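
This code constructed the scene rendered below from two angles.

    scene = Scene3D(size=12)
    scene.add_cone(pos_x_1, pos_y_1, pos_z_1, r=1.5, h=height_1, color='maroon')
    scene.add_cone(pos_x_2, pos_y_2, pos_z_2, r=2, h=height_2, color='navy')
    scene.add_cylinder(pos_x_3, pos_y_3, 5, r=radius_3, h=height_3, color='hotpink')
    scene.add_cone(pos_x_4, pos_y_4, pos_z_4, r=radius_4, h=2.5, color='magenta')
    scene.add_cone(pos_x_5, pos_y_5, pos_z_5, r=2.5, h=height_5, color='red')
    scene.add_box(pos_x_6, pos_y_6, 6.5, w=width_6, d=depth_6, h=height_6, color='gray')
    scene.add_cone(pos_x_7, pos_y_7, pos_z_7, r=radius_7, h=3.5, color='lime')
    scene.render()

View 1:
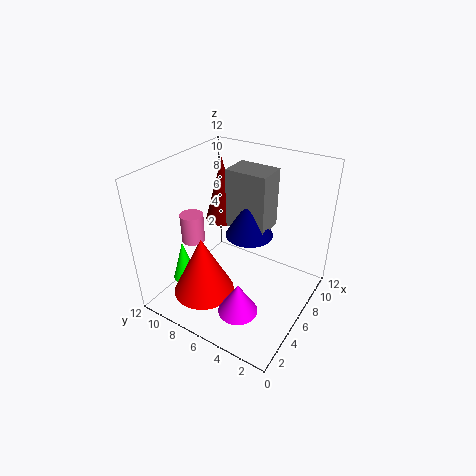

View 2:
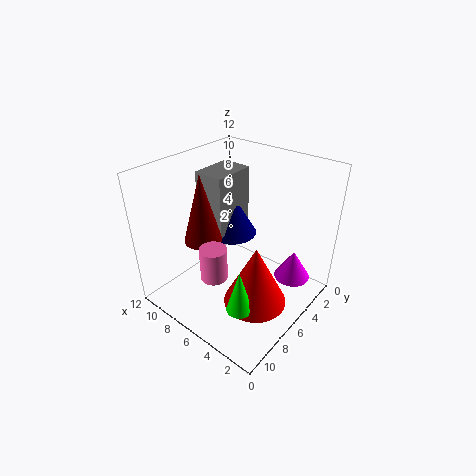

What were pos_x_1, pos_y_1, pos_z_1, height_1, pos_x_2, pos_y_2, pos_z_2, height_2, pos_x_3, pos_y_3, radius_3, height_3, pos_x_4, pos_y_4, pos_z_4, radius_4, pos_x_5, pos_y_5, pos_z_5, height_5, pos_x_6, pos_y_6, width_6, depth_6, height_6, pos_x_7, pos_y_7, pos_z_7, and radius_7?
pos_x_1 = 7.5; pos_y_1 = 8.5; pos_z_1 = 6.5; height_1 = 5.5; pos_x_2 = 7; pos_y_2 = 5.5; pos_z_2 = 6; height_2 = 3.5; pos_x_3 = 5; pos_y_3 = 10; radius_3 = 1; height_3 = 2.5; pos_x_4 = 2; pos_y_4 = 3.5; pos_z_4 = 2.5; radius_4 = 1.5; pos_x_5 = 3; pos_y_5 = 7.5; pos_z_5 = 2; height_5 = 5; pos_x_6 = 6.5; pos_y_6 = 4; width_6 = 2.5; depth_6 = 3.5; height_6 = 5; pos_x_7 = 3; pos_y_7 = 9.5; pos_z_7 = 2.5; radius_7 = 1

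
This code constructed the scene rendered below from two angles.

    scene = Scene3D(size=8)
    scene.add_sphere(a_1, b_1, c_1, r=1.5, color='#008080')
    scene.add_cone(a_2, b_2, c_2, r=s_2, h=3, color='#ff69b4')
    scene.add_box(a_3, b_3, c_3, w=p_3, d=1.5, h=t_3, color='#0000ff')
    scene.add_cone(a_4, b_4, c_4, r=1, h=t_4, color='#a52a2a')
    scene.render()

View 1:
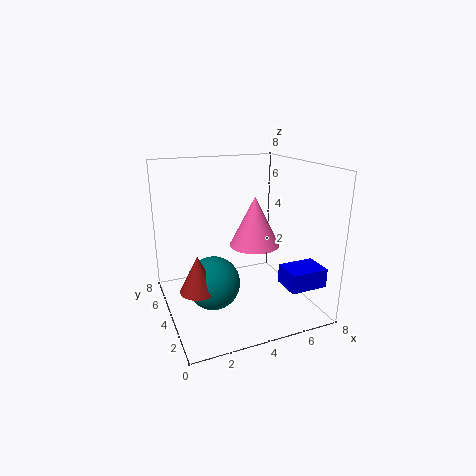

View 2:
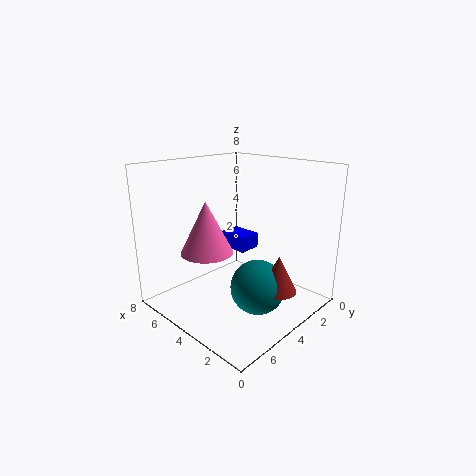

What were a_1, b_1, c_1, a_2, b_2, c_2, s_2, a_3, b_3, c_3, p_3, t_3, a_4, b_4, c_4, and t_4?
a_1 = 2.5, b_1 = 4, c_1 = 1.5, a_2 = 5.5, b_2 = 5, c_2 = 3, s_2 = 1.5, a_3 = 5.5, b_3 = 0.5, c_3 = 2, p_3 = 2, t_3 = 1, a_4 = 1.5, b_4 = 3.5, c_4 = 1.5, t_4 = 2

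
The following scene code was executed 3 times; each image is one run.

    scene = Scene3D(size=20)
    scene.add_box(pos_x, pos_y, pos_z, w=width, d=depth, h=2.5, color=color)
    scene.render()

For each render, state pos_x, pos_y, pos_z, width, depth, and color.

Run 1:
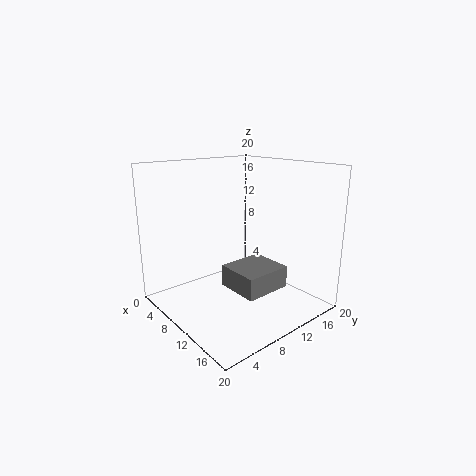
pos_x = 15, pos_y = 3.5, pos_z = 7, width = 5, depth = 5.5, color = 'gray'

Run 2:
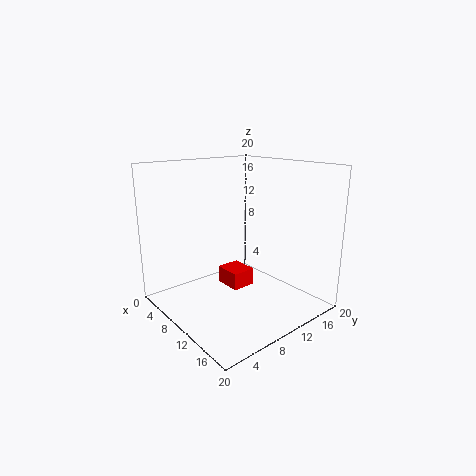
pos_x = 6, pos_y = 9.5, pos_z = 2, width = 4, depth = 3.5, color = 'red'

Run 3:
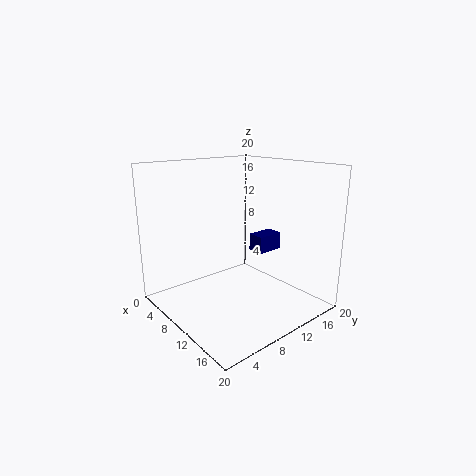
pos_x = 8.5, pos_y = 13.5, pos_z = 7, width = 2.5, depth = 4, color = 'navy'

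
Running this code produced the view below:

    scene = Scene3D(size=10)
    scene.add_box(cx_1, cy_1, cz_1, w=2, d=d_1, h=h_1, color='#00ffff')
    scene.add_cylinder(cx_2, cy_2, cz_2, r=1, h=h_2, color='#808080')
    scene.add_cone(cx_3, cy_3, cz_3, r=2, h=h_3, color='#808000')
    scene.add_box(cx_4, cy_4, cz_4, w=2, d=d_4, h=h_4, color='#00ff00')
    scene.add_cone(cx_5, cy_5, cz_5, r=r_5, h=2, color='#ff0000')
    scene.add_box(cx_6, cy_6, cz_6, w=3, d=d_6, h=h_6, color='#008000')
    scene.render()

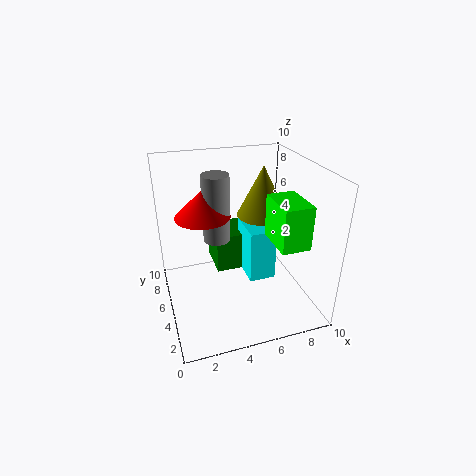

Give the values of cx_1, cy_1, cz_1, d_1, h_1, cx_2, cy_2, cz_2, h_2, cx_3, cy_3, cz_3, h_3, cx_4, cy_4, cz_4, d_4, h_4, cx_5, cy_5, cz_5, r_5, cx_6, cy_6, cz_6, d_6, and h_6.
cx_1 = 6
cy_1 = 5
cz_1 = 1
d_1 = 3
h_1 = 4
cx_2 = 4
cy_2 = 7
cz_2 = 4
h_2 = 5
cx_3 = 8
cy_3 = 8
cz_3 = 5
h_3 = 4
cx_4 = 7
cy_4 = 2
cz_4 = 5
d_4 = 3
h_4 = 3
cx_5 = 3
cy_5 = 7
cz_5 = 6
r_5 = 2
cx_6 = 4
cy_6 = 7
cz_6 = 1
d_6 = 3
h_6 = 3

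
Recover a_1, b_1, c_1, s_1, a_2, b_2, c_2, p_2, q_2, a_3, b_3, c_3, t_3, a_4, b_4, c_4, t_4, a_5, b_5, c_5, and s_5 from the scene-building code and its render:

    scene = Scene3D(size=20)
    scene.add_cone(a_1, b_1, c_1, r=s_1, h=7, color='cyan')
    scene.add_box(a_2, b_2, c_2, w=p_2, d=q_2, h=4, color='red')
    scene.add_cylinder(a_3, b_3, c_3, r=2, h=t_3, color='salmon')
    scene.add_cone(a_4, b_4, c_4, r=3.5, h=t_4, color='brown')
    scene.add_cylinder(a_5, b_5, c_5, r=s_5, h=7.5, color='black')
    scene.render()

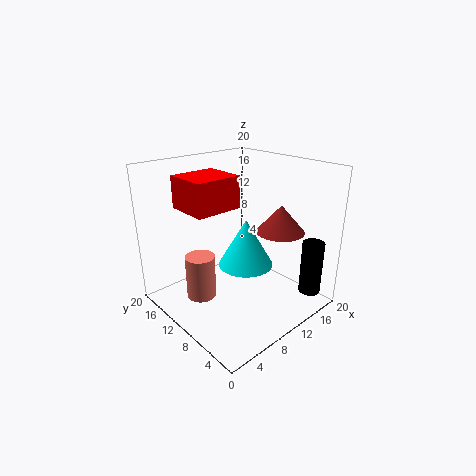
a_1 = 12; b_1 = 10.5; c_1 = 5; s_1 = 4; a_2 = 2; b_2 = 7.5; c_2 = 15.5; p_2 = 6; q_2 = 5.5; a_3 = 4.5; b_3 = 11.5; c_3 = 2.5; t_3 = 6; a_4 = 16; b_4 = 7.5; c_4 = 10; t_4 = 4; a_5 = 16.5; b_5 = 2; c_5 = 2.5; s_5 = 1.5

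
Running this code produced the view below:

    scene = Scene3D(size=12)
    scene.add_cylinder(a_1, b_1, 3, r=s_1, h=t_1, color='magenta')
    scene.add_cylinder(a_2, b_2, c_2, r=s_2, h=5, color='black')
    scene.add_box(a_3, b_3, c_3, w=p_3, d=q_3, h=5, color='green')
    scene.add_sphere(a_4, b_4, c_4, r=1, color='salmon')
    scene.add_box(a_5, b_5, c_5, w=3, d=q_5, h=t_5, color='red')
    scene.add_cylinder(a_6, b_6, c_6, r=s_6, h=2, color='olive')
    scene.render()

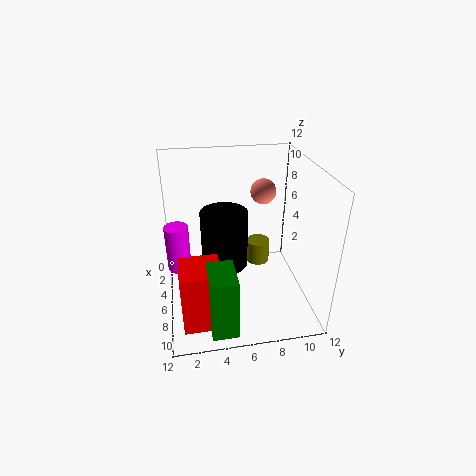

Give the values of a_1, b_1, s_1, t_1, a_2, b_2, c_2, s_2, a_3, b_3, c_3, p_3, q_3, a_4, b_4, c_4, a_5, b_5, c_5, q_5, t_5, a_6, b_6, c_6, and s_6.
a_1 = 5, b_1 = 1, s_1 = 1, t_1 = 4, a_2 = 5, b_2 = 5, c_2 = 3, s_2 = 2, a_3 = 9, b_3 = 3, c_3 = 1, p_3 = 3, q_3 = 2, a_4 = 6, b_4 = 8, c_4 = 10, a_5 = 8, b_5 = 1, c_5 = 1, q_5 = 3, t_5 = 5, a_6 = 5, b_6 = 8, c_6 = 3, s_6 = 1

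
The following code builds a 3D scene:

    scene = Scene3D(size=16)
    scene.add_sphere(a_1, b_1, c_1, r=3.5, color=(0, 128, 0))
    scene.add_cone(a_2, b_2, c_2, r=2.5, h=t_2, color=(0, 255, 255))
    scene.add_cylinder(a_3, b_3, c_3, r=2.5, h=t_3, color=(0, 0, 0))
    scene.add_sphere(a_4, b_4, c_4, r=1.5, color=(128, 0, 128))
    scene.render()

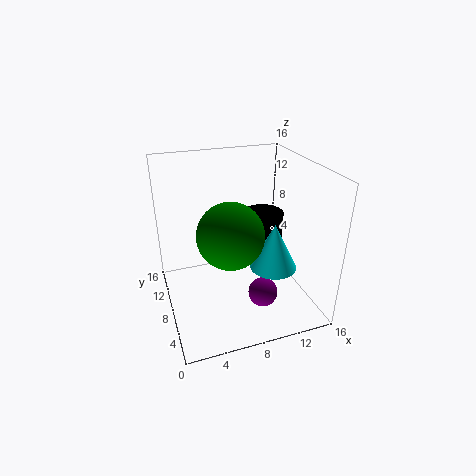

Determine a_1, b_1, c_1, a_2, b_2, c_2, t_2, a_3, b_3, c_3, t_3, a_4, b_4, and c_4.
a_1 = 6.5; b_1 = 6; c_1 = 9.5; a_2 = 11; b_2 = 5; c_2 = 5.5; t_2 = 5; a_3 = 12.5; b_3 = 11.5; c_3 = 4.5; t_3 = 4.5; a_4 = 9; b_4 = 3; c_4 = 4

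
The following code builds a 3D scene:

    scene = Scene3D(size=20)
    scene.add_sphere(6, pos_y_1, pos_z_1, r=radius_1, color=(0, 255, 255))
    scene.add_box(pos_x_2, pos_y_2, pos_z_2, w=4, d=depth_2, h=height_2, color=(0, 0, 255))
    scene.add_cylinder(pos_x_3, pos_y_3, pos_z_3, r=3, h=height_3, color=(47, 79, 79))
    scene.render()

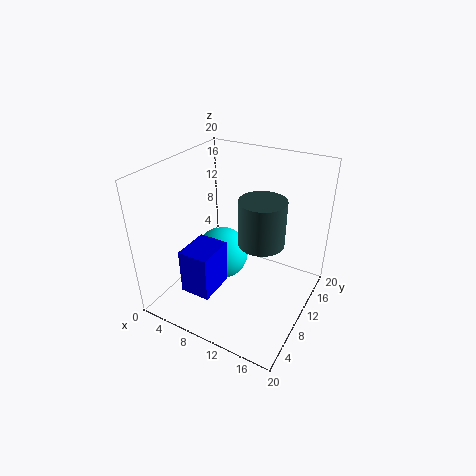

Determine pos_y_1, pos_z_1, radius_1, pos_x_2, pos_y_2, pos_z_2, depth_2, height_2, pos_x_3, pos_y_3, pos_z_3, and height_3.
pos_y_1 = 12
pos_z_1 = 5
radius_1 = 4
pos_x_2 = 6
pos_y_2 = 2
pos_z_2 = 5
depth_2 = 5
height_2 = 6
pos_x_3 = 14
pos_y_3 = 9
pos_z_3 = 11
height_3 = 6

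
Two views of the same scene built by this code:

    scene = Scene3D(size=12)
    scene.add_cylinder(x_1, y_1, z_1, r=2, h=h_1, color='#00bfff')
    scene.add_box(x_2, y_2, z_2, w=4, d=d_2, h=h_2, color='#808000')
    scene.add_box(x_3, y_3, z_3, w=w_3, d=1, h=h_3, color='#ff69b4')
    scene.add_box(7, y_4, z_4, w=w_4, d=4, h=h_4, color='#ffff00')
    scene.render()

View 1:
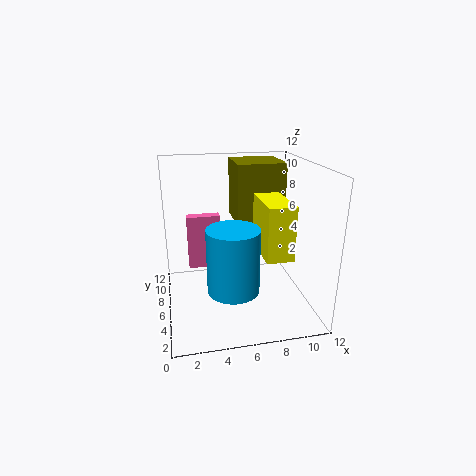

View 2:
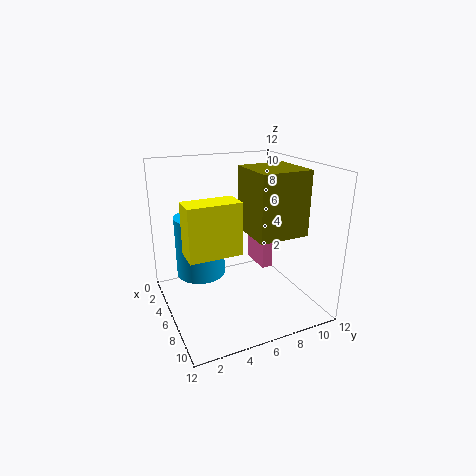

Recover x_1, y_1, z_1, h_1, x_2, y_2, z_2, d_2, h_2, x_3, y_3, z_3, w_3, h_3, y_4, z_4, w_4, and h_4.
x_1 = 5; y_1 = 3; z_1 = 3; h_1 = 5; x_2 = 6; y_2 = 6; z_2 = 7; d_2 = 4; h_2 = 5; x_3 = 2; y_3 = 9; z_3 = 2; w_3 = 3; h_3 = 5; y_4 = 1; z_4 = 6; w_4 = 2; h_4 = 4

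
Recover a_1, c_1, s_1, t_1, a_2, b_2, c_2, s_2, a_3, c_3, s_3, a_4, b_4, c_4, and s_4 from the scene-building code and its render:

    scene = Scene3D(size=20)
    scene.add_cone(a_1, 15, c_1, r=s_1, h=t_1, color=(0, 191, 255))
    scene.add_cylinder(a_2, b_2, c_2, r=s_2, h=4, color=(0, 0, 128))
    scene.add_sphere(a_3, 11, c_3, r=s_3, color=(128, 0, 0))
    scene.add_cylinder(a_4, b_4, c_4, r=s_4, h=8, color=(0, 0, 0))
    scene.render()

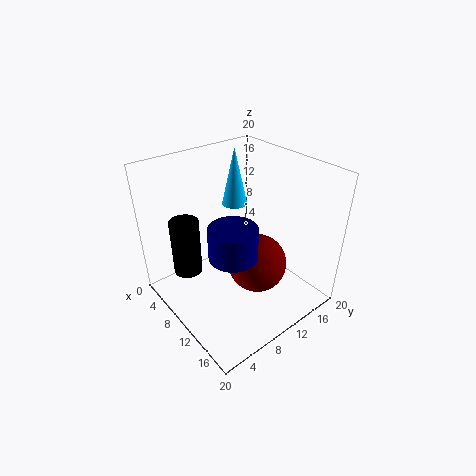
a_1 = 3, c_1 = 11, s_1 = 2, t_1 = 9, a_2 = 14, b_2 = 6, c_2 = 11, s_2 = 3, a_3 = 13, c_3 = 7, s_3 = 4, a_4 = 6, b_4 = 4, c_4 = 5, s_4 = 2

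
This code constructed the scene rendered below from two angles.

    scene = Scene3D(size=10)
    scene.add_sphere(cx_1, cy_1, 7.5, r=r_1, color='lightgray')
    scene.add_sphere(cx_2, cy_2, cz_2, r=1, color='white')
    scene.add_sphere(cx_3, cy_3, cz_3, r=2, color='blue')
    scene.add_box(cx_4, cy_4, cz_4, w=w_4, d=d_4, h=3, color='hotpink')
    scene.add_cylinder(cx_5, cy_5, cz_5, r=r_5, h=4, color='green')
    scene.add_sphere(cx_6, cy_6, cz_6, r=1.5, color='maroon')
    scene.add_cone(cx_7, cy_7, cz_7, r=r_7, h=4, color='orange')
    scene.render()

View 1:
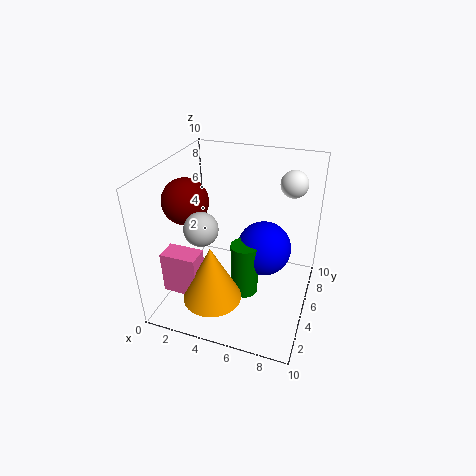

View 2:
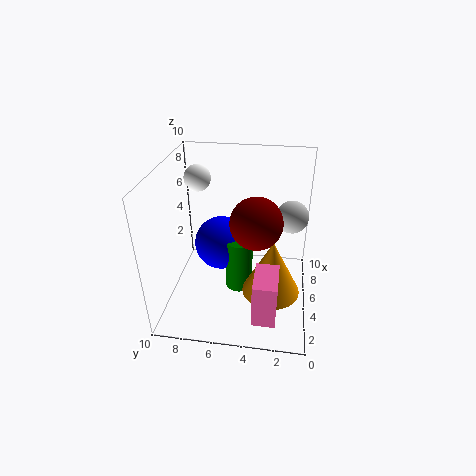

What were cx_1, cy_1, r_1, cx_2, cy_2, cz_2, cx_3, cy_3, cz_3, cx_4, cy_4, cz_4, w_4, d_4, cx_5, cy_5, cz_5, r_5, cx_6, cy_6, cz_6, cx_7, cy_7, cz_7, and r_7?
cx_1 = 4; cy_1 = 1.5; r_1 = 1; cx_2 = 8; cy_2 = 8.5; cz_2 = 8; cx_3 = 6.5; cy_3 = 6.5; cz_3 = 3.5; cx_4 = 0.5; cy_4 = 2; cz_4 = 1.5; w_4 = 2.5; d_4 = 1.5; cx_5 = 5.5; cy_5 = 5; cz_5 = 0.5; r_5 = 1; cx_6 = 2; cy_6 = 3.5; cz_6 = 8; cx_7 = 4; cy_7 = 2.5; cz_7 = 1.5; r_7 = 2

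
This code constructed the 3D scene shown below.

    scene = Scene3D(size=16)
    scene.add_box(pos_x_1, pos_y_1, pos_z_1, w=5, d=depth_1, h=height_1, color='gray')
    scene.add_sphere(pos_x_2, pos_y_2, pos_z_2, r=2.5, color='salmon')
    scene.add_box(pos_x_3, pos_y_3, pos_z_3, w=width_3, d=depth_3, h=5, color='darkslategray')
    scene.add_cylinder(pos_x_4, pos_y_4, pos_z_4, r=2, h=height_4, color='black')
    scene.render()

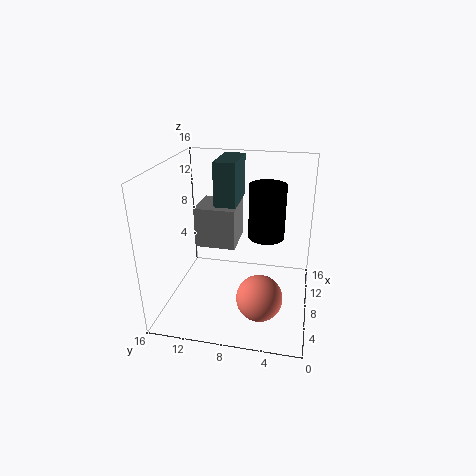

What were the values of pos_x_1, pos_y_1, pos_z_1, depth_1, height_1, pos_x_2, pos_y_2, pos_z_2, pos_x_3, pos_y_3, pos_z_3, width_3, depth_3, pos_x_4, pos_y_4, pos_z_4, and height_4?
pos_x_1 = 10.5, pos_y_1 = 9, pos_z_1 = 5, depth_1 = 5, height_1 = 5, pos_x_2 = 5, pos_y_2 = 5, pos_z_2 = 2.5, pos_x_3 = 9, pos_y_3 = 8.5, pos_z_3 = 11, width_3 = 5.5, depth_3 = 2.5, pos_x_4 = 9, pos_y_4 = 5, pos_z_4 = 8, height_4 = 6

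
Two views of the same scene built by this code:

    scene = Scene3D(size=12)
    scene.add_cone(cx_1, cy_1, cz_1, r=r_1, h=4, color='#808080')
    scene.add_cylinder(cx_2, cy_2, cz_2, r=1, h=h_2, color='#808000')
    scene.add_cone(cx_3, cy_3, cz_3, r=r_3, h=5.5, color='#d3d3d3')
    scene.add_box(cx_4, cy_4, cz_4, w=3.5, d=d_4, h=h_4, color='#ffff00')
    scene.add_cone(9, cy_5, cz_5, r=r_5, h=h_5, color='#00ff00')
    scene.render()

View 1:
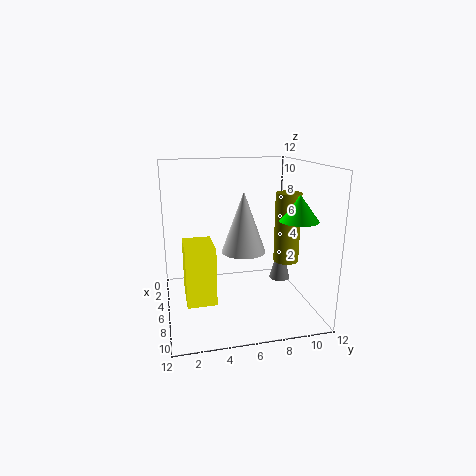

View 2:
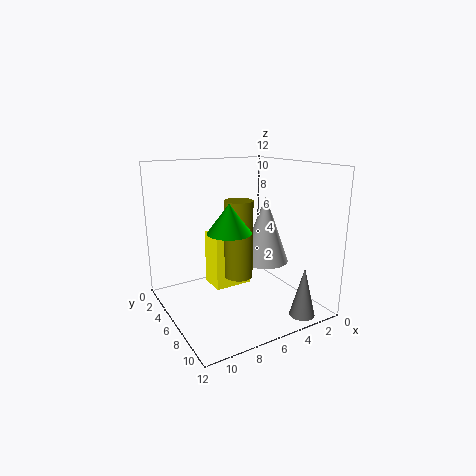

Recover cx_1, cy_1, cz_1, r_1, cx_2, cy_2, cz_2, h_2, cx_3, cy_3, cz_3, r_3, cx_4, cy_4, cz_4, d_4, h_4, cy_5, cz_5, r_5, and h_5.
cx_1 = 3
cy_1 = 11
cz_1 = 0.5
r_1 = 1
cx_2 = 8
cy_2 = 9.5
cz_2 = 4.5
h_2 = 5.5
cx_3 = 4
cy_3 = 7
cz_3 = 4
r_3 = 2
cx_4 = 3.5
cy_4 = 1.5
cz_4 = 0.5
d_4 = 2.5
h_4 = 5
cy_5 = 10
cz_5 = 8
r_5 = 1.5
h_5 = 2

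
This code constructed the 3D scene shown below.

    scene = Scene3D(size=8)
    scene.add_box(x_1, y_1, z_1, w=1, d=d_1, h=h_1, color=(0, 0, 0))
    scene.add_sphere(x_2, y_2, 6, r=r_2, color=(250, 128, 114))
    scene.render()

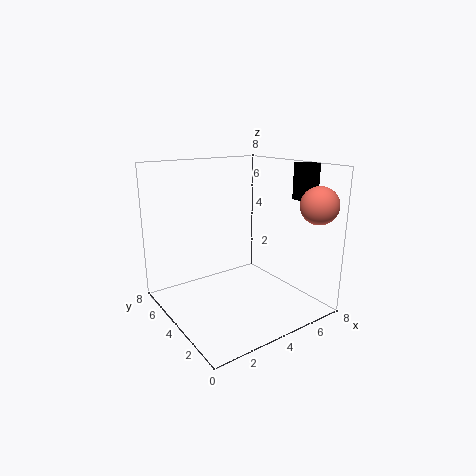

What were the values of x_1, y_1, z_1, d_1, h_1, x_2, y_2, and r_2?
x_1 = 7; y_1 = 2; z_1 = 6; d_1 = 1; h_1 = 2; x_2 = 7; y_2 = 1; r_2 = 1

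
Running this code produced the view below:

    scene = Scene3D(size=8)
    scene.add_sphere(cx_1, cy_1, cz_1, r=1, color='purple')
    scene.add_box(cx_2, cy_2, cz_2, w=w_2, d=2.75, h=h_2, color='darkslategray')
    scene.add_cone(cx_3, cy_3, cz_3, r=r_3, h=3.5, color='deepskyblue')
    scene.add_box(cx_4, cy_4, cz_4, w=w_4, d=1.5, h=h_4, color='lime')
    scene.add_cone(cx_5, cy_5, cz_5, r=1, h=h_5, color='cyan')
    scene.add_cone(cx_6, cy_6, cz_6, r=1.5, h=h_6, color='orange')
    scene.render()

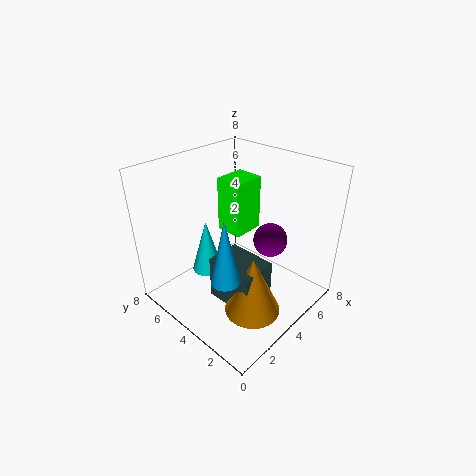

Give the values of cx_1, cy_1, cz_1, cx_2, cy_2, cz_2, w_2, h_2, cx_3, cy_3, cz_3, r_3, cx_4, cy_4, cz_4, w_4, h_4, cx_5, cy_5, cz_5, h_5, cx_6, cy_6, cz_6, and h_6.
cx_1 = 6
cy_1 = 3.25
cz_1 = 3.25
cx_2 = 2.25
cy_2 = 1.75
cz_2 = 0.75
w_2 = 2
h_2 = 2.5
cx_3 = 1.75
cy_3 = 2.75
cz_3 = 3
r_3 = 0.75
cx_4 = 3.75
cy_4 = 3.75
cz_4 = 4.25
w_4 = 1.75
h_4 = 3
cx_5 = 4.25
cy_5 = 7
cz_5 = 0.25
h_5 = 3.5
cx_6 = 3
cy_6 = 2
cz_6 = 0.75
h_6 = 3.25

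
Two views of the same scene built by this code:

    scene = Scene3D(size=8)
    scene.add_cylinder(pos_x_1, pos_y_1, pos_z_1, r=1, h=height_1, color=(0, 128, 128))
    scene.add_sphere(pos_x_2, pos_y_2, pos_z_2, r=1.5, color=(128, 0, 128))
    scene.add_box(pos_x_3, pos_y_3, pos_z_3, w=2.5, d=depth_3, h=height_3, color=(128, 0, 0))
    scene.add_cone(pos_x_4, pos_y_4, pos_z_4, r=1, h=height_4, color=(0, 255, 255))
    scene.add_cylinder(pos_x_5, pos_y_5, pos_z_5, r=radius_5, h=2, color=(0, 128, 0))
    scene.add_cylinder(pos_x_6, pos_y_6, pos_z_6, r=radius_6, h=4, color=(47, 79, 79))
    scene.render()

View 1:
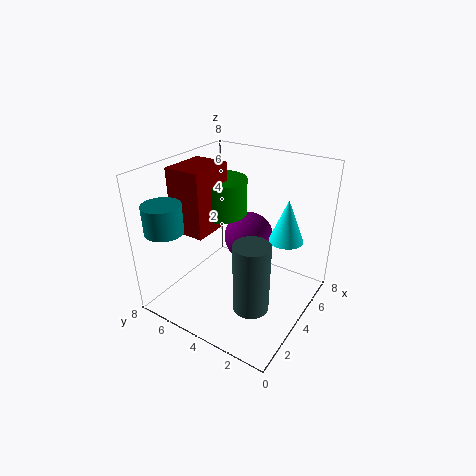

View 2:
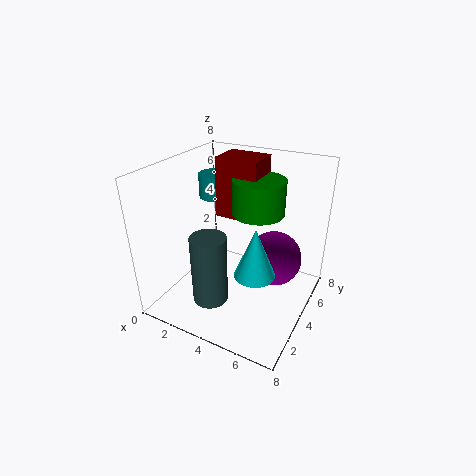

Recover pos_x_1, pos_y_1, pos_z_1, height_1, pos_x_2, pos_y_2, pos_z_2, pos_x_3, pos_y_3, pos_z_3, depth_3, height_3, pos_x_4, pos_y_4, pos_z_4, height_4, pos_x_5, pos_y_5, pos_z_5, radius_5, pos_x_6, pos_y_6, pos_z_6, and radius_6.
pos_x_1 = 1
pos_y_1 = 6.5
pos_z_1 = 5
height_1 = 1.5
pos_x_2 = 6
pos_y_2 = 4.5
pos_z_2 = 3
pos_x_3 = 2
pos_y_3 = 5
pos_z_3 = 4.5
depth_3 = 2
height_3 = 3.5
pos_x_4 = 6
pos_y_4 = 2
pos_z_4 = 3.5
height_4 = 2.5
pos_x_5 = 4.5
pos_y_5 = 5.5
pos_z_5 = 5
radius_5 = 1.5
pos_x_6 = 3
pos_y_6 = 2.5
pos_z_6 = 0.5
radius_6 = 1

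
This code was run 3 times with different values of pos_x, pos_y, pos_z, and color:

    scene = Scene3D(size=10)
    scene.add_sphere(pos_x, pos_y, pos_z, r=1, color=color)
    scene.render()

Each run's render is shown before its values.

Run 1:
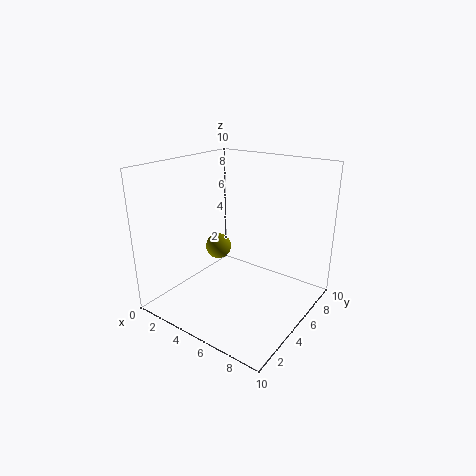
pos_x = 2; pos_y = 6.5; pos_z = 3; color = 'olive'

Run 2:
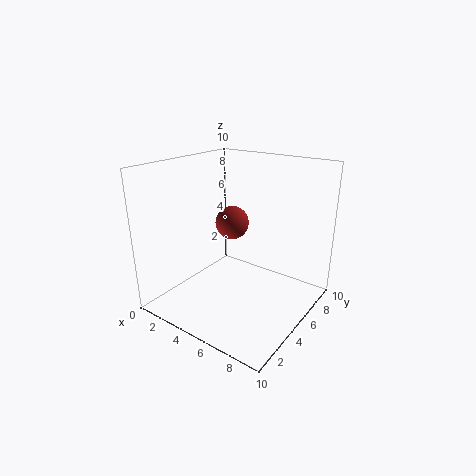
pos_x = 6; pos_y = 3; pos_z = 7; color = 'brown'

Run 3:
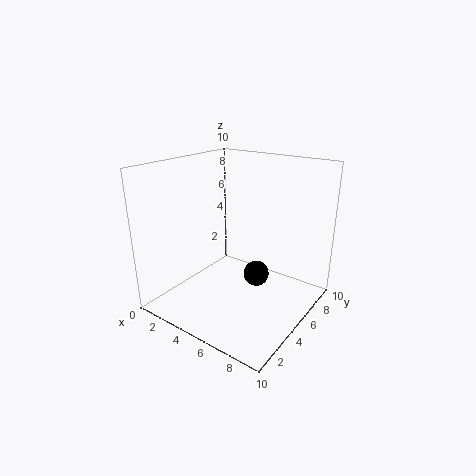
pos_x = 5; pos_y = 7.5; pos_z = 1; color = 'black'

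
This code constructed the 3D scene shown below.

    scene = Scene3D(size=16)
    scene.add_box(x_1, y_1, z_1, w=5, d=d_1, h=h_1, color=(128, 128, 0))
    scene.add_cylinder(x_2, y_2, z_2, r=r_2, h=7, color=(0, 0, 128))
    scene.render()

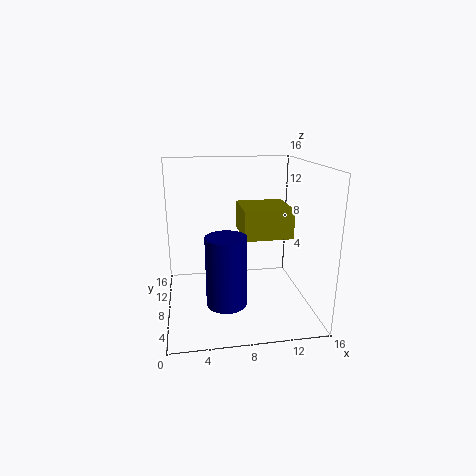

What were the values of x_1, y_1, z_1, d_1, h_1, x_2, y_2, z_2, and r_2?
x_1 = 8; y_1 = 4; z_1 = 9; d_1 = 5; h_1 = 3; x_2 = 6; y_2 = 3; z_2 = 3; r_2 = 2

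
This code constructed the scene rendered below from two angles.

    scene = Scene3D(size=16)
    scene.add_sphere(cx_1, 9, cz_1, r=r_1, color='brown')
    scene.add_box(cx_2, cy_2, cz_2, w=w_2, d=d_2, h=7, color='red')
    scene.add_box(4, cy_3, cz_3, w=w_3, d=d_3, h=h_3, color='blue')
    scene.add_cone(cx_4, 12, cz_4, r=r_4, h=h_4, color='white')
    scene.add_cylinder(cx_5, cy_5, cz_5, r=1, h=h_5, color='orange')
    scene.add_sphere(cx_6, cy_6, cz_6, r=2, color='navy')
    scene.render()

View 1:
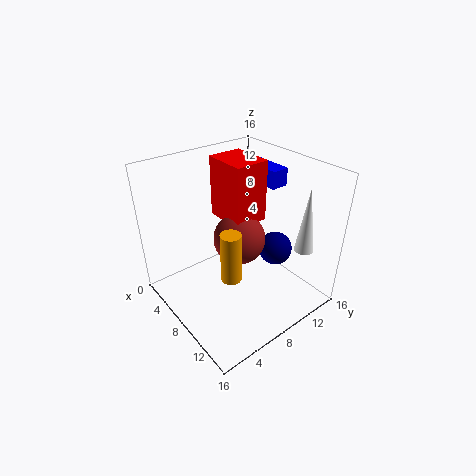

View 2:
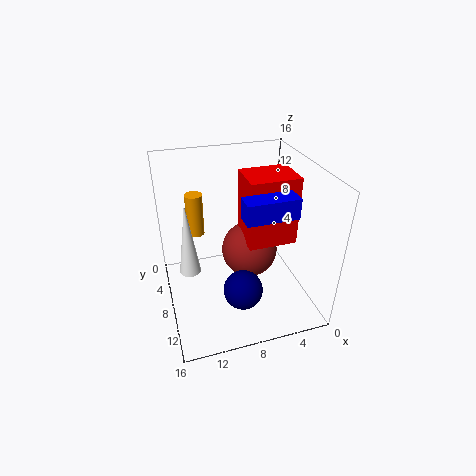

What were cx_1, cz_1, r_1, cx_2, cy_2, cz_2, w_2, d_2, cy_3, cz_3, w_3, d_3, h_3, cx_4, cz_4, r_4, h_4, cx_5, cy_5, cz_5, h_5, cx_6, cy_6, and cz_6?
cx_1 = 7, cz_1 = 7, r_1 = 3, cx_2 = 3, cy_2 = 8, cz_2 = 9, w_2 = 5, d_2 = 4, cy_3 = 12, cz_3 = 13, w_3 = 5, d_3 = 2, h_3 = 2, cx_4 = 14, cz_4 = 8, r_4 = 1, h_4 = 7, cx_5 = 12, cy_5 = 4, cz_5 = 7, h_5 = 5, cx_6 = 9, cy_6 = 13, cz_6 = 5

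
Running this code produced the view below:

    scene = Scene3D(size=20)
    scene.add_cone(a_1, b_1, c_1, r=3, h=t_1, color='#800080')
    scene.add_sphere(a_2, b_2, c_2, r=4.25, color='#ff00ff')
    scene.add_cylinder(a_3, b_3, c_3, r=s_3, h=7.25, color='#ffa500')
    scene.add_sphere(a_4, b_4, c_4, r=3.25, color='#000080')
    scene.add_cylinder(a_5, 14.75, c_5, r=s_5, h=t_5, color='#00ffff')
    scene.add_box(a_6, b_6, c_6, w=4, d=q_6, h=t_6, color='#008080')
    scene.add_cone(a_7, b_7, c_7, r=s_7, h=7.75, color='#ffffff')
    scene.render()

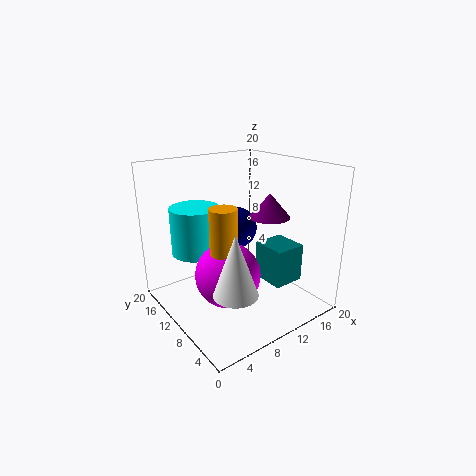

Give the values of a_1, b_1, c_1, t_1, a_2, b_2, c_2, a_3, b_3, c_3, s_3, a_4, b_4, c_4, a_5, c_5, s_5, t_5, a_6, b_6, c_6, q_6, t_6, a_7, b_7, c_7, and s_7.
a_1 = 15.5
b_1 = 9.75
c_1 = 12
t_1 = 3.5
a_2 = 6.5
b_2 = 7.5
c_2 = 6.5
a_3 = 5.75
b_3 = 7.25
c_3 = 8.5
s_3 = 1.75
a_4 = 13.75
b_4 = 15.5
c_4 = 9
a_5 = 6
c_5 = 7.25
s_5 = 3.5
t_5 = 6.75
a_6 = 9.75
b_6 = 1.5
c_6 = 6.25
q_6 = 4.25
t_6 = 4.75
a_7 = 5
b_7 = 3.75
c_7 = 6
s_7 = 2.75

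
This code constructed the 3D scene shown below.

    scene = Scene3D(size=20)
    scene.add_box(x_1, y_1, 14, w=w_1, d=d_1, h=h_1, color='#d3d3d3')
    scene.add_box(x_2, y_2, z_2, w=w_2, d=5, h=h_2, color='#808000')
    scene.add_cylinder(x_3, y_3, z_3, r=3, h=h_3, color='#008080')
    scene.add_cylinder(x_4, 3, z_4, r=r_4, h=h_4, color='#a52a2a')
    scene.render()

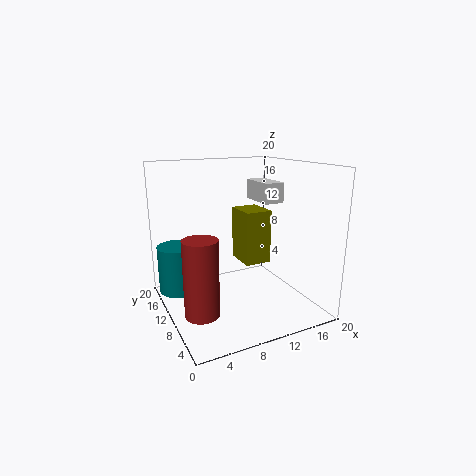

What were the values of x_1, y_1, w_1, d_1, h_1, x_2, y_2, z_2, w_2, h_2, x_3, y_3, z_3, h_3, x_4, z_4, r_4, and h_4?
x_1 = 15
y_1 = 11
w_1 = 3
d_1 = 6
h_1 = 3
x_2 = 12
y_2 = 11
z_2 = 5
w_2 = 4
h_2 = 8
x_3 = 3
y_3 = 16
z_3 = 1
h_3 = 7
x_4 = 2
z_4 = 4
r_4 = 2
h_4 = 9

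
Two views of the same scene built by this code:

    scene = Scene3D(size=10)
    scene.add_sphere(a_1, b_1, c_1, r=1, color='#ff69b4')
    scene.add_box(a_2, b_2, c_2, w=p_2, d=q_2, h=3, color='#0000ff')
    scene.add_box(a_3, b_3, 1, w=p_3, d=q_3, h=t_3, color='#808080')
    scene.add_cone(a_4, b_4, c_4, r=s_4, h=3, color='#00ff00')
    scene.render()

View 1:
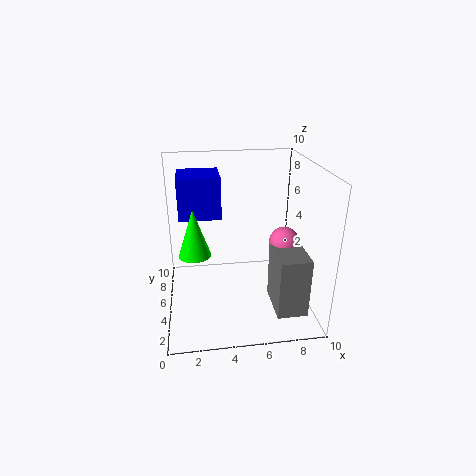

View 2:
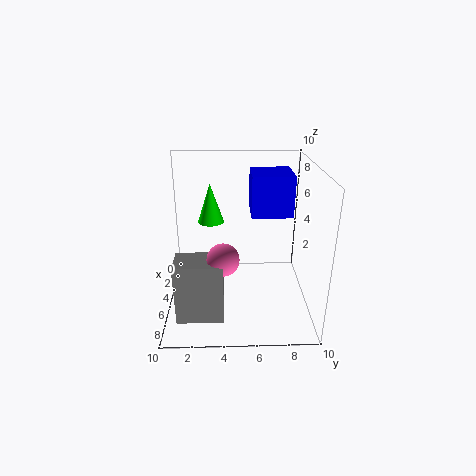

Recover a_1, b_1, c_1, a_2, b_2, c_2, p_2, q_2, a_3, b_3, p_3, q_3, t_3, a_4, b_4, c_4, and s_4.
a_1 = 8; b_1 = 4; c_1 = 5; a_2 = 1; b_2 = 6; c_2 = 6; p_2 = 3; q_2 = 3; a_3 = 7; b_3 = 1; p_3 = 2; q_3 = 3; t_3 = 4; a_4 = 2; b_4 = 3; c_4 = 5; s_4 = 1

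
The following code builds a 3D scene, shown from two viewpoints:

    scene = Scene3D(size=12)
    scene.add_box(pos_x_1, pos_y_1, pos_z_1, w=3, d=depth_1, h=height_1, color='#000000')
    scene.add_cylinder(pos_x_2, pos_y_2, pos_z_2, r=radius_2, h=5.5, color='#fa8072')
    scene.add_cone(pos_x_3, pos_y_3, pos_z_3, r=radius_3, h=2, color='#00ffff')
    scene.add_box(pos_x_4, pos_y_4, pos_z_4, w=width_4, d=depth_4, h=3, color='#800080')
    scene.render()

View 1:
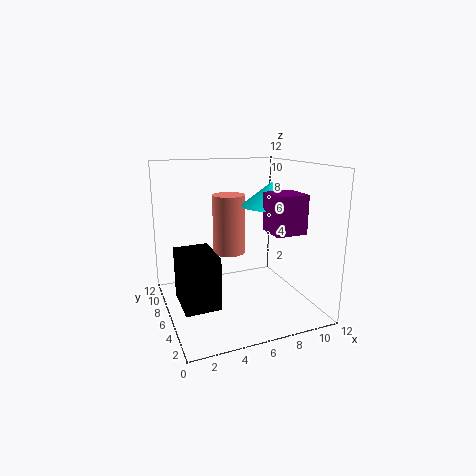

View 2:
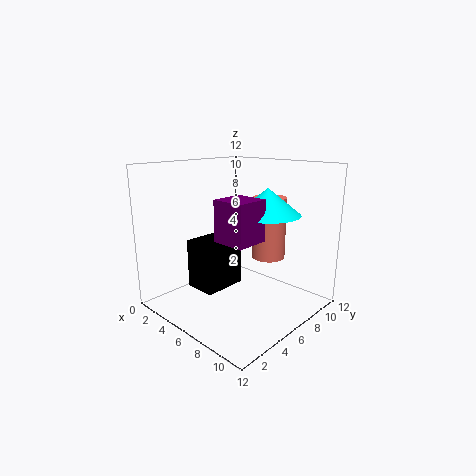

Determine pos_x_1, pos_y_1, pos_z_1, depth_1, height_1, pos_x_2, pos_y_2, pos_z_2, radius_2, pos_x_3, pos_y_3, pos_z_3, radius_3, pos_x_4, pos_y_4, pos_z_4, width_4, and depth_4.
pos_x_1 = 1
pos_y_1 = 4.5
pos_z_1 = 0.5
depth_1 = 4
height_1 = 4.5
pos_x_2 = 6.5
pos_y_2 = 9.5
pos_z_2 = 3.5
radius_2 = 1.5
pos_x_3 = 9
pos_y_3 = 6
pos_z_3 = 8.5
radius_3 = 2.5
pos_x_4 = 7.5
pos_y_4 = 2
pos_z_4 = 7
width_4 = 2.5
depth_4 = 2.5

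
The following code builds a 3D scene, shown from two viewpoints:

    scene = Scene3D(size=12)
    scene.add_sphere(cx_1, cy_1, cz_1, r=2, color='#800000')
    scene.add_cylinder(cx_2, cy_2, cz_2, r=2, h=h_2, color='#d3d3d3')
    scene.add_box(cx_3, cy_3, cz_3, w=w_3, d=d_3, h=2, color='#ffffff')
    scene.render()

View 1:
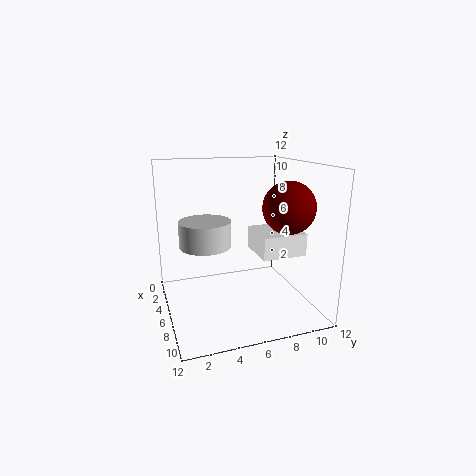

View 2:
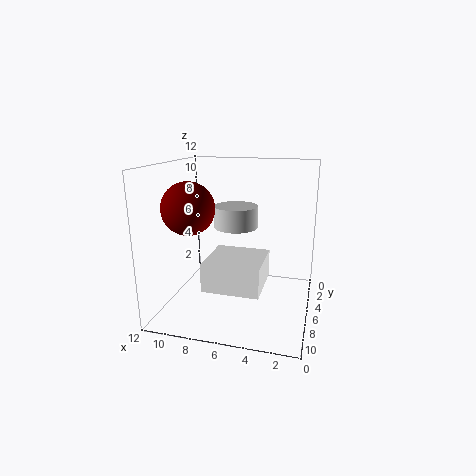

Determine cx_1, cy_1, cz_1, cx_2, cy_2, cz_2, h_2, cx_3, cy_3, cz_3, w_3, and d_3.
cx_1 = 9; cy_1 = 9; cz_1 = 9; cx_2 = 7; cy_2 = 3; cz_2 = 6; h_2 = 2; cx_3 = 3; cy_3 = 8; cz_3 = 4; w_3 = 4; d_3 = 4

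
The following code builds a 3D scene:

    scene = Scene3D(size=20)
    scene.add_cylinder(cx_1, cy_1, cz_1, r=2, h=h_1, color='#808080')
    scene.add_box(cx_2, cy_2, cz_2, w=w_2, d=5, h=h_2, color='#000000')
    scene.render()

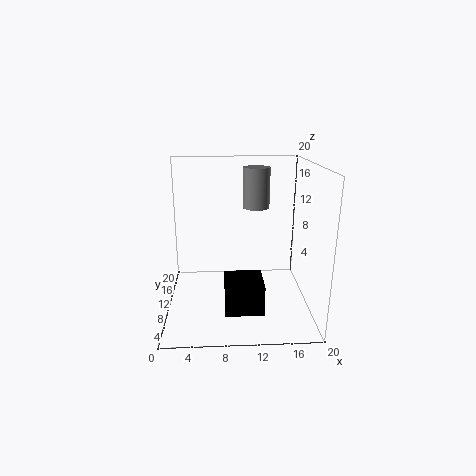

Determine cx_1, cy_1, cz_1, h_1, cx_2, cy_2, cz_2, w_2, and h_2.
cx_1 = 13; cy_1 = 15; cz_1 = 13; h_1 = 6; cx_2 = 8; cy_2 = 3; cz_2 = 2; w_2 = 5; h_2 = 4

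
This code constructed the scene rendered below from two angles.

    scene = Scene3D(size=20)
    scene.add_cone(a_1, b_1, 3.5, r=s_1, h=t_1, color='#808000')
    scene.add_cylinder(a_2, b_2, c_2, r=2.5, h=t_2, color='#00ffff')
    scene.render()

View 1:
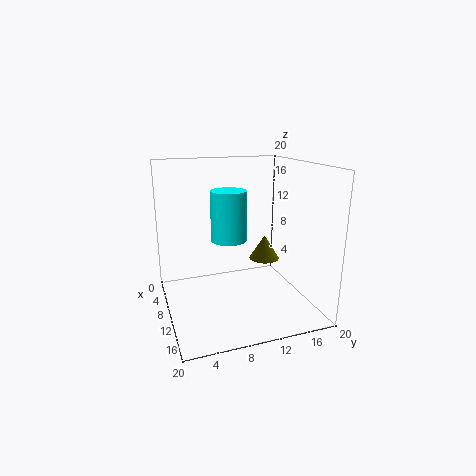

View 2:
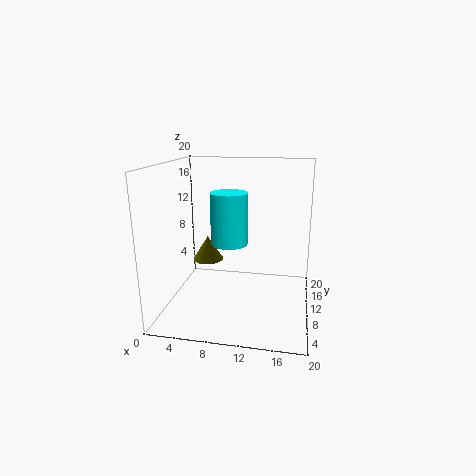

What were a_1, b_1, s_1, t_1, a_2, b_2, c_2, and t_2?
a_1 = 3.5
b_1 = 17
s_1 = 2.5
t_1 = 4
a_2 = 9
b_2 = 9
c_2 = 9.5
t_2 = 7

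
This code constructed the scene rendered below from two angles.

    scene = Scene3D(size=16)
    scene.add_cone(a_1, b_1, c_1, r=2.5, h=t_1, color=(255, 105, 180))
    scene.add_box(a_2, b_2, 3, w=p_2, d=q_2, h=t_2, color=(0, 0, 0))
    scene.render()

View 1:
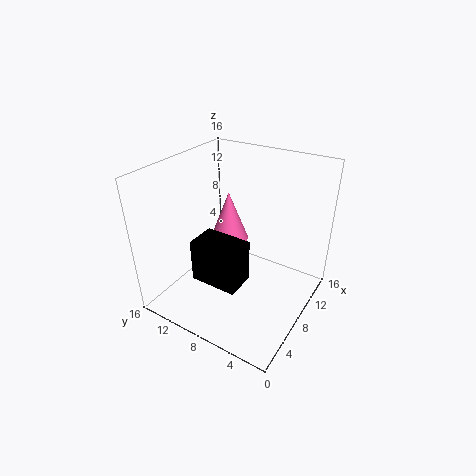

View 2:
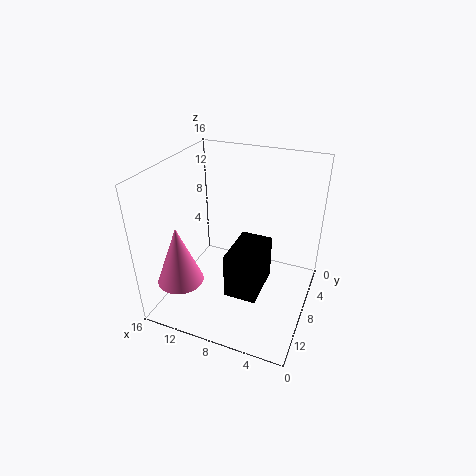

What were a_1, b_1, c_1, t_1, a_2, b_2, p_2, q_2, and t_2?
a_1 = 13
b_1 = 12.5
c_1 = 4
t_1 = 6.5
a_2 = 4.5
b_2 = 6.5
p_2 = 3.5
q_2 = 5.5
t_2 = 5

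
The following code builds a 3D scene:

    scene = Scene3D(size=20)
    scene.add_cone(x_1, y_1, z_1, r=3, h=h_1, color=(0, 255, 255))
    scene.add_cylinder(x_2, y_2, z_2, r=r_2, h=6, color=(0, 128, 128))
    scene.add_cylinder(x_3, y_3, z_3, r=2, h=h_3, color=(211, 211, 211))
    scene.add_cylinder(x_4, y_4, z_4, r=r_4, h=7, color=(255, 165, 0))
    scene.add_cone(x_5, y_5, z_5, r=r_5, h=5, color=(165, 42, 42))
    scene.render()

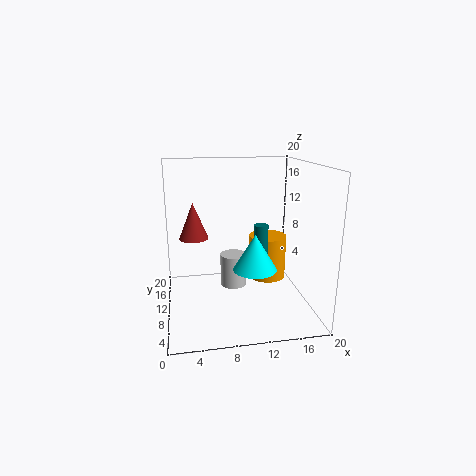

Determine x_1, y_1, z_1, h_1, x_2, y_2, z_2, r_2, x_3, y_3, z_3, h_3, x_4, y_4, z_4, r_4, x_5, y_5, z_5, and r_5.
x_1 = 12, y_1 = 8, z_1 = 6, h_1 = 5, x_2 = 13, y_2 = 9, z_2 = 6, r_2 = 1, x_3 = 10, y_3 = 14, z_3 = 1, h_3 = 5, x_4 = 16, y_4 = 16, z_4 = 1, r_4 = 3, x_5 = 4, y_5 = 11, z_5 = 10, r_5 = 2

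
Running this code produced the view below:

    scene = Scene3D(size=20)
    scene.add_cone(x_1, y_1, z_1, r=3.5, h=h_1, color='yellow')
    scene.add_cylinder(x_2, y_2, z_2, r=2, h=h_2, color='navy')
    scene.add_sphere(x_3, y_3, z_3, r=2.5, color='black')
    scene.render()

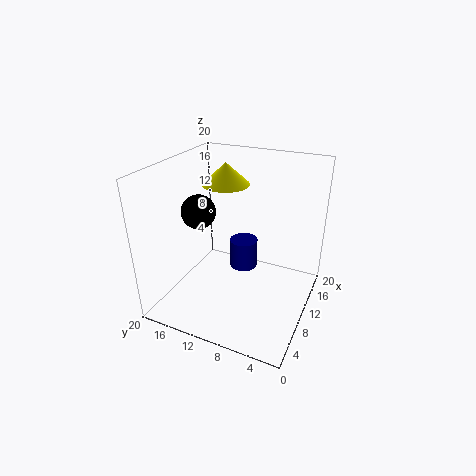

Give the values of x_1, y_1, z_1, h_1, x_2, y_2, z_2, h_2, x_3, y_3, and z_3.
x_1 = 14.5
y_1 = 14
z_1 = 15.75
h_1 = 3.25
x_2 = 12
y_2 = 10
z_2 = 4.5
h_2 = 4.25
x_3 = 10.5
y_3 = 16.5
z_3 = 12.5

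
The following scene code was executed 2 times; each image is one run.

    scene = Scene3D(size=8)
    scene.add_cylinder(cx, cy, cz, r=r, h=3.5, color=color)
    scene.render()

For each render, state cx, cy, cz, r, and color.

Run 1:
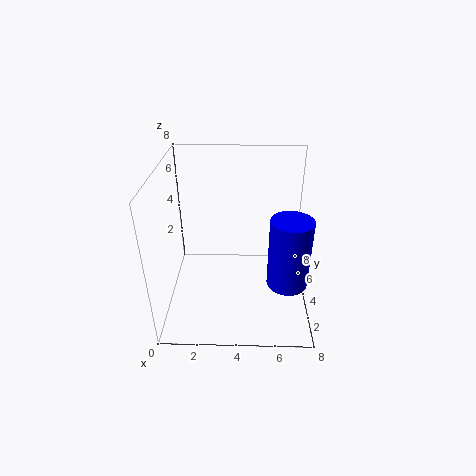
cx = 6.5; cy = 1.5; cz = 3; r = 1; color = 'blue'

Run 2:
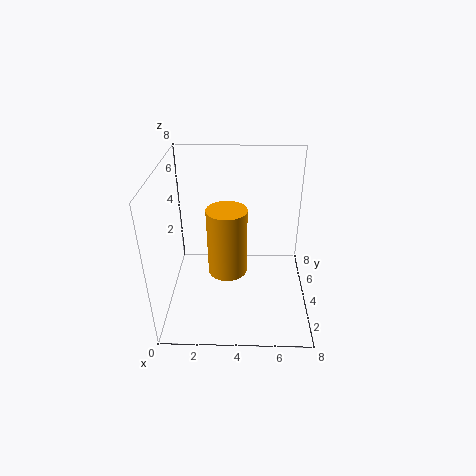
cx = 3.5; cy = 2.5; cz = 3; r = 1; color = 'orange'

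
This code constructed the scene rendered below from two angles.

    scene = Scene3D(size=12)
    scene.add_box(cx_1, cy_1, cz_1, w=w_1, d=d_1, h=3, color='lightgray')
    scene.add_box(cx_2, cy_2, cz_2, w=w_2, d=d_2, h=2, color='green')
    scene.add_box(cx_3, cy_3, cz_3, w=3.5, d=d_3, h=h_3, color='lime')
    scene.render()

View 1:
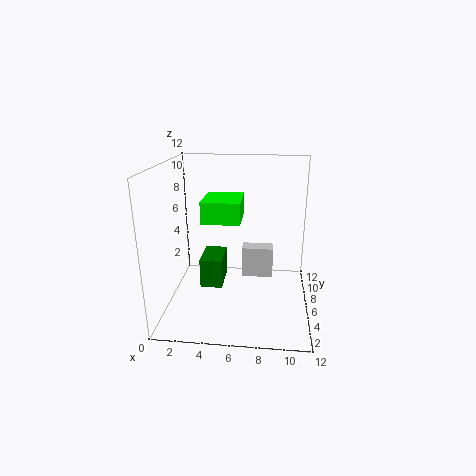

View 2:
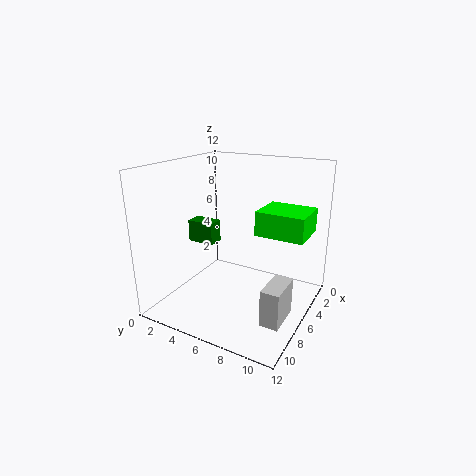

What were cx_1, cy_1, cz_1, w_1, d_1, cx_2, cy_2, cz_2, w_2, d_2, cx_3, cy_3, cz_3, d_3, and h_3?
cx_1 = 6; cy_1 = 9.5; cz_1 = 0.5; w_1 = 3; d_1 = 1.5; cx_2 = 4; cy_2 = 0.5; cz_2 = 4.5; w_2 = 1.5; d_2 = 2.5; cx_3 = 2.5; cy_3 = 7.5; cz_3 = 6.5; d_3 = 4; h_3 = 2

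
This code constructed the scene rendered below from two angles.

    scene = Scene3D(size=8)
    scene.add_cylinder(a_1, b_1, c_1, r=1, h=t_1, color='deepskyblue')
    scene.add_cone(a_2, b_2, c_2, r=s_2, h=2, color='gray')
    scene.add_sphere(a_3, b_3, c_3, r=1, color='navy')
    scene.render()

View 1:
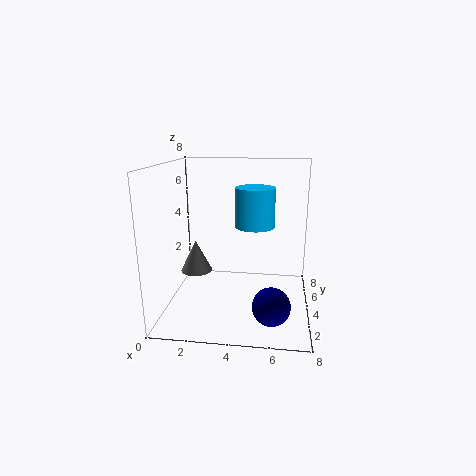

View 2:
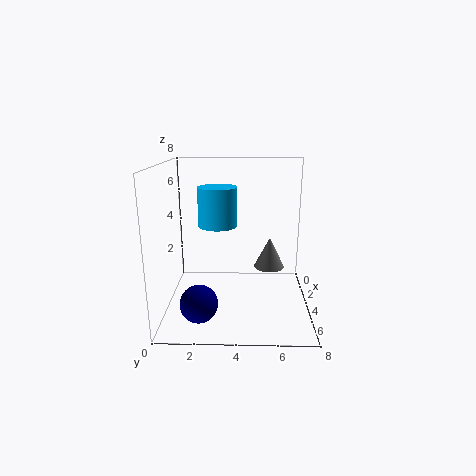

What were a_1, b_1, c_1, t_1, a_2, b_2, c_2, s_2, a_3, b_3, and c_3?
a_1 = 5; b_1 = 3; c_1 = 5; t_1 = 2; a_2 = 1; b_2 = 6; c_2 = 1; s_2 = 1; a_3 = 6; b_3 = 2; c_3 = 1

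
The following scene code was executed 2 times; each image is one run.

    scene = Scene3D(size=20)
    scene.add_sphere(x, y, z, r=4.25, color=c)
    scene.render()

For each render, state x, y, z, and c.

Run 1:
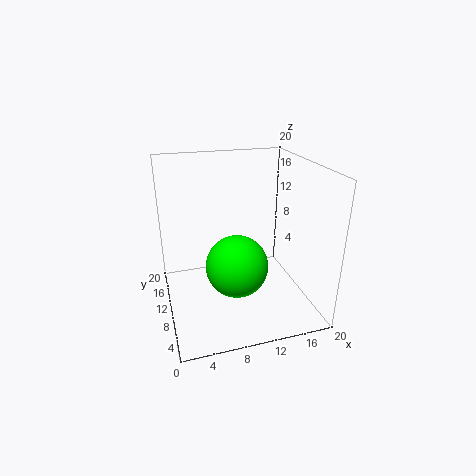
x = 9.25; y = 8; z = 6.75; c = 'lime'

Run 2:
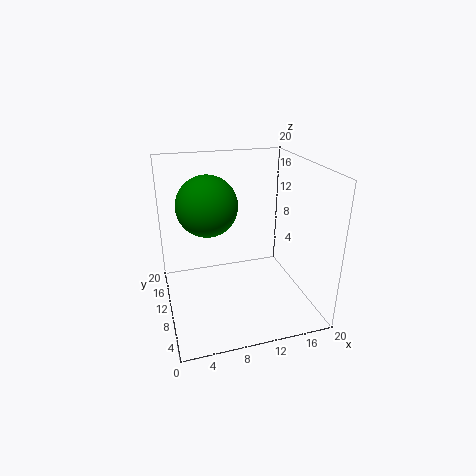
x = 6.25; y = 12.25; z = 14.25; c = 'green'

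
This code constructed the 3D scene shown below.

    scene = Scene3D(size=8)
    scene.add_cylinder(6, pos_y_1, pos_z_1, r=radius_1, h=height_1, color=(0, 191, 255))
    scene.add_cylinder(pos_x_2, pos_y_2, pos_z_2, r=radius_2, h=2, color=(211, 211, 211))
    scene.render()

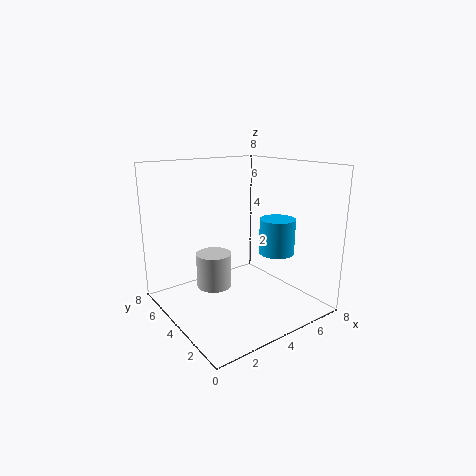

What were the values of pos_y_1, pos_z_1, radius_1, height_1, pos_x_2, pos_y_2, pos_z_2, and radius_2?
pos_y_1 = 3; pos_z_1 = 3; radius_1 = 1; height_1 = 2; pos_x_2 = 3; pos_y_2 = 5; pos_z_2 = 1; radius_2 = 1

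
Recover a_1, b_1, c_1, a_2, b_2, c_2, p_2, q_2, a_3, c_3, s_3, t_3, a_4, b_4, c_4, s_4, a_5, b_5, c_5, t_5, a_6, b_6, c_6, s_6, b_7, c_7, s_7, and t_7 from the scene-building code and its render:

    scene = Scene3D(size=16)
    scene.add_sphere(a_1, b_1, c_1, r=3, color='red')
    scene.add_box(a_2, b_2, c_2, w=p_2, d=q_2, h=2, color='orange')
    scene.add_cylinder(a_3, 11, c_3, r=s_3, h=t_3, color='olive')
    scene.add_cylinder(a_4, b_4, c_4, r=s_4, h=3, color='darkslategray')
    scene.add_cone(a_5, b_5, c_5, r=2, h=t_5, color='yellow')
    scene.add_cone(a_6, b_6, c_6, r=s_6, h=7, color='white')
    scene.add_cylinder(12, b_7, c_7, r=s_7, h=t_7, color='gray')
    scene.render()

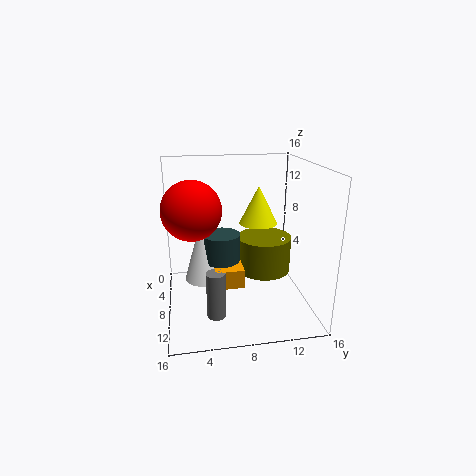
a_1 = 10; b_1 = 3; c_1 = 12; a_2 = 9; b_2 = 5; c_2 = 4; p_2 = 3; q_2 = 3; a_3 = 8; c_3 = 4; s_3 = 3; t_3 = 4; a_4 = 9; b_4 = 6; c_4 = 6; s_4 = 2; a_5 = 9; b_5 = 10; c_5 = 10; t_5 = 4; a_6 = 9; b_6 = 4; c_6 = 4; s_6 = 2; b_7 = 5; c_7 = 1; s_7 = 1; t_7 = 5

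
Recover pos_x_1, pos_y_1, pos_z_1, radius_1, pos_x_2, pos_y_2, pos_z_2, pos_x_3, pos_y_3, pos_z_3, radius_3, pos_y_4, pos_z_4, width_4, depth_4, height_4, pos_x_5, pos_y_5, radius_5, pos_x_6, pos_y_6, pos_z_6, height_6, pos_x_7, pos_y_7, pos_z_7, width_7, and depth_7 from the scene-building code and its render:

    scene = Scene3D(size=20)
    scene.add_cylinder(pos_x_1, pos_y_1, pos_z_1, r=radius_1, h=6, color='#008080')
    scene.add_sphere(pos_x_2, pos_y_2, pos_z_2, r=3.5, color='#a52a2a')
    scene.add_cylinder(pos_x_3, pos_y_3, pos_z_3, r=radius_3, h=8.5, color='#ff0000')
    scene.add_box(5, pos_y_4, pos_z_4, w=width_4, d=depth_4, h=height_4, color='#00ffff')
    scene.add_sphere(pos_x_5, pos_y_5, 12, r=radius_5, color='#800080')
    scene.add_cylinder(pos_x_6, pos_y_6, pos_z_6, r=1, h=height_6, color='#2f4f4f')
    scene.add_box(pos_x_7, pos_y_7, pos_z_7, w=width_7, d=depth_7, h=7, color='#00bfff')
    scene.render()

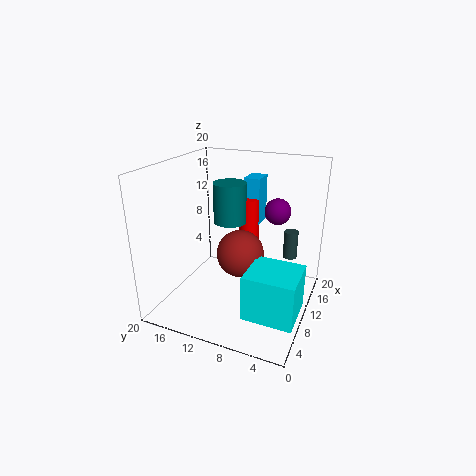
pos_x_1 = 14, pos_y_1 = 13, pos_z_1 = 10.5, radius_1 = 2.5, pos_x_2 = 12, pos_y_2 = 10.5, pos_z_2 = 6.5, pos_x_3 = 15.5, pos_y_3 = 10.5, pos_z_3 = 5.5, radius_3 = 1.5, pos_y_4 = 0.5, pos_z_4 = 0.5, width_4 = 6.5, depth_4 = 7, height_4 = 6.5, pos_x_5 = 17, pos_y_5 = 6.5, radius_5 = 2, pos_x_6 = 14, pos_y_6 = 3.5, pos_z_6 = 6.5, height_6 = 4, pos_x_7 = 15.5, pos_y_7 = 9, pos_z_7 = 10, width_7 = 3.5, depth_7 = 2.5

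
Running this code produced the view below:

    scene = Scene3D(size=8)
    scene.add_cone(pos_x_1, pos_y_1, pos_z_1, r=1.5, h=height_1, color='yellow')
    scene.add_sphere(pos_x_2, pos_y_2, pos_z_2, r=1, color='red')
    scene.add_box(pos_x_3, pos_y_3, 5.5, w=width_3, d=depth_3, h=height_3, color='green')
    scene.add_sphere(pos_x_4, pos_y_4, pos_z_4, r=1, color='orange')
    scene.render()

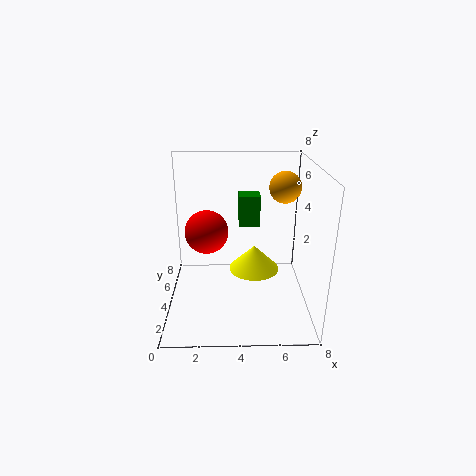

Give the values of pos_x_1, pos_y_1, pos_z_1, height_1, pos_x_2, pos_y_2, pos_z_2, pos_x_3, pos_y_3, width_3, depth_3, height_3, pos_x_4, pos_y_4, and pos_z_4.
pos_x_1 = 5
pos_y_1 = 5
pos_z_1 = 1.5
height_1 = 1.5
pos_x_2 = 2.5
pos_y_2 = 1.5
pos_z_2 = 5.5
pos_x_3 = 4
pos_y_3 = 2
width_3 = 1
depth_3 = 1
height_3 = 1.5
pos_x_4 = 7
pos_y_4 = 7
pos_z_4 = 6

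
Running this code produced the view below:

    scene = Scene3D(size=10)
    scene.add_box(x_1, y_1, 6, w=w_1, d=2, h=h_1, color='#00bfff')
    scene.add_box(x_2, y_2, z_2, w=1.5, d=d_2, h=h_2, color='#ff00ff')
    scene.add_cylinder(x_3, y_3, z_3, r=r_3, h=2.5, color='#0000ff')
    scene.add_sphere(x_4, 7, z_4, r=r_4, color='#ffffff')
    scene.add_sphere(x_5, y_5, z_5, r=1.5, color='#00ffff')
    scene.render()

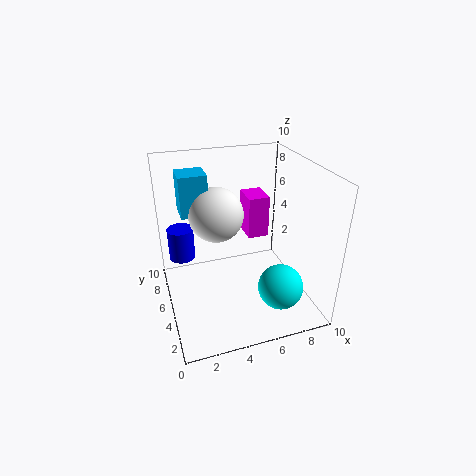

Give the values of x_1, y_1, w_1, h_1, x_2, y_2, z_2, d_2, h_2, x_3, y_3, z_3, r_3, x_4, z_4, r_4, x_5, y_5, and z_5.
x_1 = 1.5
y_1 = 7
w_1 = 2
h_1 = 3
x_2 = 6
y_2 = 5.5
z_2 = 4.5
d_2 = 2
h_2 = 3
x_3 = 1.5
y_3 = 8.5
z_3 = 2
r_3 = 1
x_4 = 4
z_4 = 6
r_4 = 2
x_5 = 7
y_5 = 2
z_5 = 2.5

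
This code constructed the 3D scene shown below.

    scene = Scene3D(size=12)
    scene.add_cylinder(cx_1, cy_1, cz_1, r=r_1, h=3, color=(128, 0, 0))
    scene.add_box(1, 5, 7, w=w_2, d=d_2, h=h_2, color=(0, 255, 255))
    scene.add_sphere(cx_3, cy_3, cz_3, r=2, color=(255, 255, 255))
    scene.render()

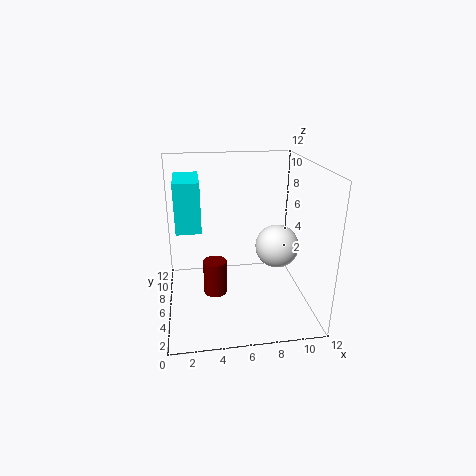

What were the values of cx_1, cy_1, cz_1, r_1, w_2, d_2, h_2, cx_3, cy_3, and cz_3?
cx_1 = 4, cy_1 = 6, cz_1 = 1, r_1 = 1, w_2 = 2, d_2 = 4, h_2 = 4, cx_3 = 10, cy_3 = 8, cz_3 = 4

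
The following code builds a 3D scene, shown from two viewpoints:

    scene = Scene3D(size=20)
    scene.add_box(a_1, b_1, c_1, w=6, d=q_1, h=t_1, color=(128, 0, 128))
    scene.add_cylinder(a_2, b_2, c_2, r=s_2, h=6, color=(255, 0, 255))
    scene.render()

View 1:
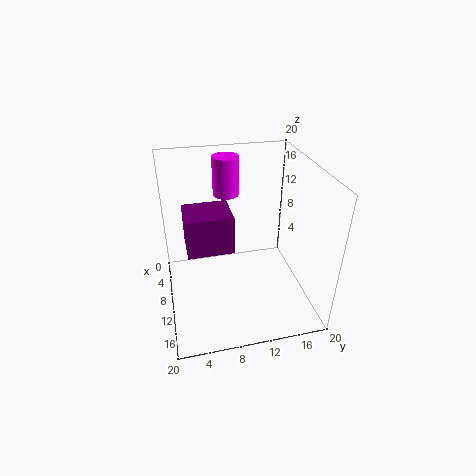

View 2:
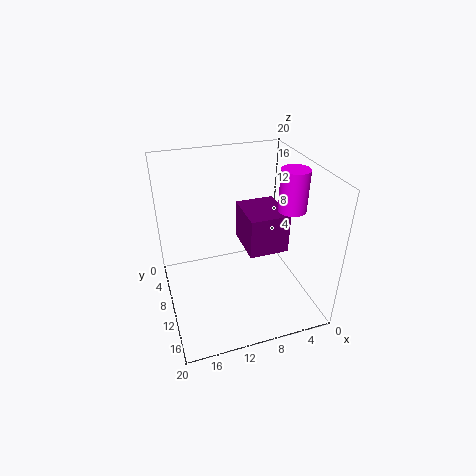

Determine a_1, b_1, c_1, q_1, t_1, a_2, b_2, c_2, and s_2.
a_1 = 2; b_1 = 3; c_1 = 6; q_1 = 7; t_1 = 6; a_2 = 2; b_2 = 10; c_2 = 13; s_2 = 2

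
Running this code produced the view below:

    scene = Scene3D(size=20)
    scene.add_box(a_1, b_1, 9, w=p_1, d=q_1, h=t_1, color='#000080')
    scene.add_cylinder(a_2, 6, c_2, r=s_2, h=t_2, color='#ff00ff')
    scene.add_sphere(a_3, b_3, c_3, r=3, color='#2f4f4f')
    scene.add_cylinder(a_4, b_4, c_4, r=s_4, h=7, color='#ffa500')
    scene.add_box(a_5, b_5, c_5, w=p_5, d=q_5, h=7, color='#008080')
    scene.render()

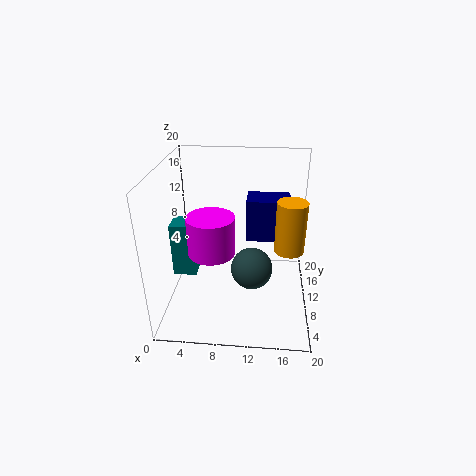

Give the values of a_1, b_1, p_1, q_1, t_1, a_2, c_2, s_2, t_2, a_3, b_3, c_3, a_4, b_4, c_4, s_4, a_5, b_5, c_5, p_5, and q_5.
a_1 = 11, b_1 = 11, p_1 = 6, q_1 = 4, t_1 = 6, a_2 = 7, c_2 = 10, s_2 = 3, t_2 = 5, a_3 = 12, b_3 = 10, c_3 = 5, a_4 = 17, b_4 = 9, c_4 = 9, s_4 = 2, a_5 = 2, b_5 = 5, c_5 = 7, p_5 = 3, q_5 = 3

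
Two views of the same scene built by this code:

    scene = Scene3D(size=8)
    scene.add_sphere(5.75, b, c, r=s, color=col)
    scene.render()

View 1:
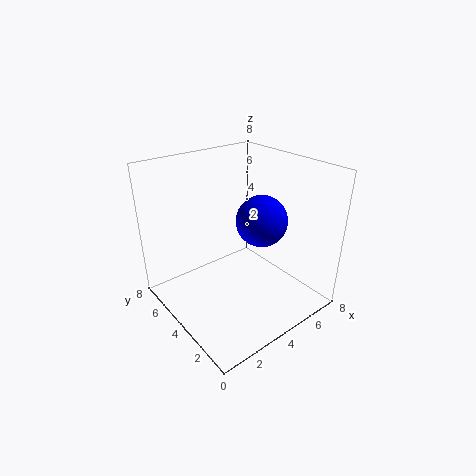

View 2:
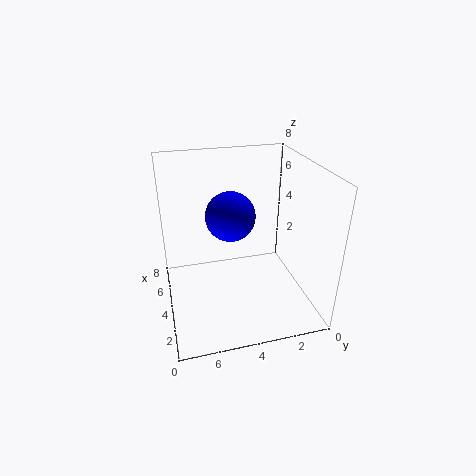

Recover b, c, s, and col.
b = 4; c = 4.5; s = 1.5; col = 'blue'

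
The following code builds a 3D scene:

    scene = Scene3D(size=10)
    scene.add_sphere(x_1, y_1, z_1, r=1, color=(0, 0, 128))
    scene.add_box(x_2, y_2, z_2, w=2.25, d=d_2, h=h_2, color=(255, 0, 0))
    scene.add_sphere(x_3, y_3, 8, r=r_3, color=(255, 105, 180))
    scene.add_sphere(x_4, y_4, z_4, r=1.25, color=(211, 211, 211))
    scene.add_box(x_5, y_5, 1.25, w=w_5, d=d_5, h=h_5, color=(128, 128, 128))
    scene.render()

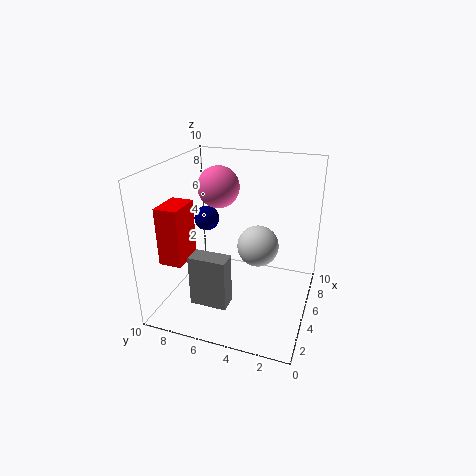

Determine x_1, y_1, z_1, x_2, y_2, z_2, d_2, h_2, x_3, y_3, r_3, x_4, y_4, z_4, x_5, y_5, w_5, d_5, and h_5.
x_1 = 8; y_1 = 8.75; z_1 = 4.75; x_2 = 1.25; y_2 = 7.5; z_2 = 4.25; d_2 = 1.5; h_2 = 3.75; x_3 = 6.5; y_3 = 7; r_3 = 1.5; x_4 = 3; y_4 = 3; z_4 = 5.75; x_5 = 1.75; y_5 = 4.75; w_5 = 1.25; d_5 = 2.5; h_5 = 3.5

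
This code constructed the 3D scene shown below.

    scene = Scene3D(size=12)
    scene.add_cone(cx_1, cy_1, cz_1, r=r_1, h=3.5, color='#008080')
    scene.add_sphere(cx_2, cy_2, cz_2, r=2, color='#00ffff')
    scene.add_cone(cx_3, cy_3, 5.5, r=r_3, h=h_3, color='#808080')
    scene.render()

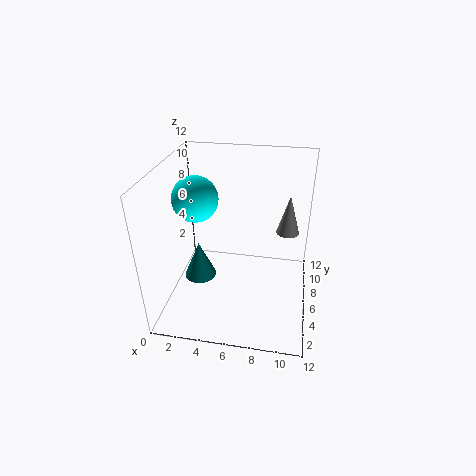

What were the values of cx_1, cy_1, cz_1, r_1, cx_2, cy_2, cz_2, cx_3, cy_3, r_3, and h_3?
cx_1 = 2; cy_1 = 7.5; cz_1 = 0.5; r_1 = 1.5; cx_2 = 2; cy_2 = 7.5; cz_2 = 8.5; cx_3 = 10; cy_3 = 8.5; r_3 = 1; h_3 = 3.5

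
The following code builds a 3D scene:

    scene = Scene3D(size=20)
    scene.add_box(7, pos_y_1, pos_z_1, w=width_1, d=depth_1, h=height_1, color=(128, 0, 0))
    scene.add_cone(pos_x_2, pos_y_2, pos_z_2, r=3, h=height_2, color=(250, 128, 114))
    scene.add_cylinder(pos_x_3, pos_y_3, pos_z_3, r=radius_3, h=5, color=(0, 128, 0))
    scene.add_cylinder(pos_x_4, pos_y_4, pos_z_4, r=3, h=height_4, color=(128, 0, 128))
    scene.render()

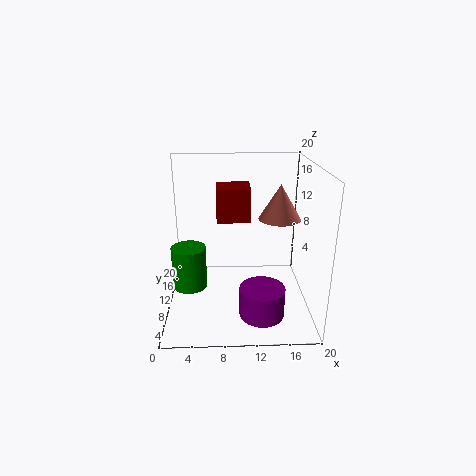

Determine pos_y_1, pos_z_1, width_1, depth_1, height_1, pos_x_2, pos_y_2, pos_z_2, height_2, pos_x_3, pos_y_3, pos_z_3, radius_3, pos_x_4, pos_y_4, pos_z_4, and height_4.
pos_y_1 = 13; pos_z_1 = 11; width_1 = 5; depth_1 = 5; height_1 = 5; pos_x_2 = 16; pos_y_2 = 12; pos_z_2 = 12; height_2 = 5; pos_x_3 = 4; pos_y_3 = 3; pos_z_3 = 7; radius_3 = 2; pos_x_4 = 13; pos_y_4 = 5; pos_z_4 = 1; height_4 = 4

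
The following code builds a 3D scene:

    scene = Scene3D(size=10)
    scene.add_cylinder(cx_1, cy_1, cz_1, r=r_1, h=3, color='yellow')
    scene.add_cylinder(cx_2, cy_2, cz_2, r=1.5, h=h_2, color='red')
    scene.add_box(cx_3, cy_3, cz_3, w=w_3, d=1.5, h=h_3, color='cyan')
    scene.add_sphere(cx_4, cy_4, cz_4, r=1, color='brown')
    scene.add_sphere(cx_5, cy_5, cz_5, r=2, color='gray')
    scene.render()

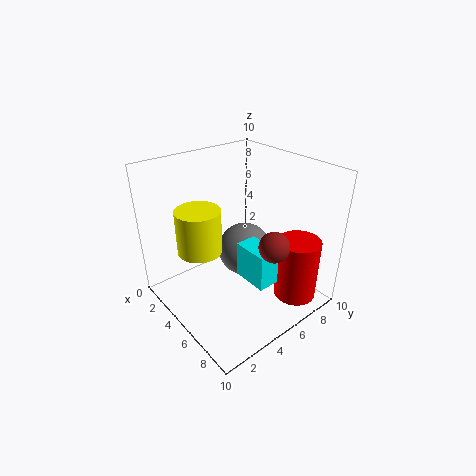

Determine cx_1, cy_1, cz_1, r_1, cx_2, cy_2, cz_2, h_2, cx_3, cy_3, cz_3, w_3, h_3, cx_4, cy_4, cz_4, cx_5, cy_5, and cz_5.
cx_1 = 4
cy_1 = 2.5
cz_1 = 4.5
r_1 = 1.5
cx_2 = 8
cy_2 = 8
cz_2 = 0.5
h_2 = 4.5
cx_3 = 5.5
cy_3 = 4.5
cz_3 = 2.5
w_3 = 2.5
h_3 = 2.5
cx_4 = 8
cy_4 = 5.5
cz_4 = 5.5
cx_5 = 4
cy_5 = 6.5
cz_5 = 3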